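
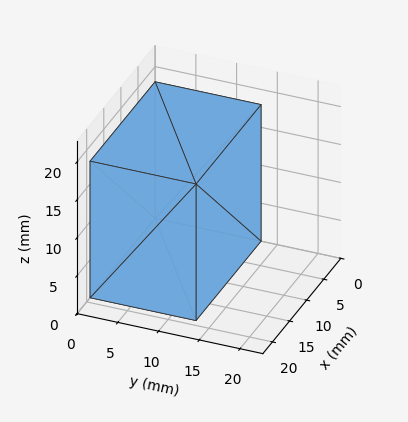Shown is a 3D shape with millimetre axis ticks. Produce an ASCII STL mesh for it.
Reading the render: the shape is a rectangular box, roughly 19 × 13 mm footprint and 18 mm tall (dimensions read to the nearest mm from the axis ticks). For the STL, each face is triangulated and given an outward normal.

solid part
  facet normal 0.0000 0.0000 -1.0000
    outer loop
      vertex 19.0 13.0 0.0
      vertex 19.0 0.0 0.0
      vertex 0.0 0.0 0.0
    endloop
  endfacet
  facet normal 0.0000 0.0000 -1.0000
    outer loop
      vertex 0.0 13.0 0.0
      vertex 19.0 13.0 0.0
      vertex 0.0 0.0 0.0
    endloop
  endfacet
  facet normal 0.0000 0.0000 1.0000
    outer loop
      vertex 0.0 0.0 18.0
      vertex 19.0 0.0 18.0
      vertex 19.0 13.0 18.0
    endloop
  endfacet
  facet normal 0.0000 0.0000 1.0000
    outer loop
      vertex 0.0 0.0 18.0
      vertex 19.0 13.0 18.0
      vertex 0.0 13.0 18.0
    endloop
  endfacet
  facet normal 0.0000 -1.0000 0.0000
    outer loop
      vertex 0.0 0.0 0.0
      vertex 19.0 0.0 0.0
      vertex 19.0 0.0 18.0
    endloop
  endfacet
  facet normal 0.0000 -1.0000 0.0000
    outer loop
      vertex 0.0 0.0 0.0
      vertex 19.0 0.0 18.0
      vertex 0.0 0.0 18.0
    endloop
  endfacet
  facet normal 0.0000 1.0000 0.0000
    outer loop
      vertex 19.0 13.0 18.0
      vertex 19.0 13.0 0.0
      vertex 0.0 13.0 0.0
    endloop
  endfacet
  facet normal 0.0000 1.0000 0.0000
    outer loop
      vertex 0.0 13.0 18.0
      vertex 19.0 13.0 18.0
      vertex 0.0 13.0 0.0
    endloop
  endfacet
  facet normal -1.0000 0.0000 0.0000
    outer loop
      vertex 0.0 13.0 18.0
      vertex 0.0 13.0 0.0
      vertex 0.0 0.0 0.0
    endloop
  endfacet
  facet normal -1.0000 0.0000 0.0000
    outer loop
      vertex 0.0 0.0 18.0
      vertex 0.0 13.0 18.0
      vertex 0.0 0.0 0.0
    endloop
  endfacet
  facet normal 1.0000 0.0000 0.0000
    outer loop
      vertex 19.0 0.0 0.0
      vertex 19.0 13.0 0.0
      vertex 19.0 13.0 18.0
    endloop
  endfacet
  facet normal 1.0000 0.0000 0.0000
    outer loop
      vertex 19.0 0.0 0.0
      vertex 19.0 13.0 18.0
      vertex 19.0 0.0 18.0
    endloop
  endfacet
endsolid part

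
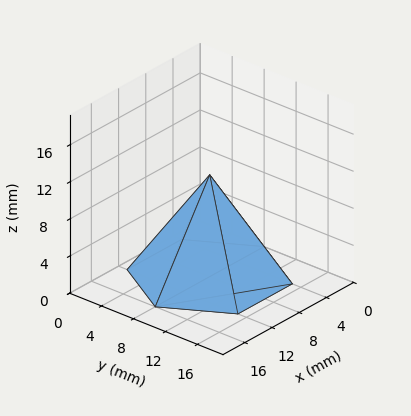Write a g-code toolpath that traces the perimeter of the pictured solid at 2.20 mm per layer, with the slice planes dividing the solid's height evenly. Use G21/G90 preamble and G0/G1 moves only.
Reading the render: the shape is a regular 6-sided pyramid, base circumscribed radius ≈ 8 mm, apex at z ≈ 11 mm (dimensions read to the nearest mm from the axis ticks). For the g-code, the solid's height is divided into equal slices at the stated Δz and each level perimeter traced with G1 moves after a G0 lift.

; perimeter-only toolpath
G21 ; units = mm
G90 ; absolute positioning
G28 ; home
; layer 1
G0 Z2.20
G0 X14.40 Y8.00
G1 X11.20 Y13.54
G1 X4.80 Y13.54
G1 X1.60 Y8.00
G1 X4.80 Y2.46
G1 X11.20 Y2.46
G1 X14.40 Y8.00
; layer 2
G0 Z4.40
G0 X12.80 Y8.00
G1 X10.40 Y12.16
G1 X5.60 Y12.16
G1 X3.20 Y8.00
G1 X5.60 Y3.84
G1 X10.40 Y3.84
G1 X12.80 Y8.00
; layer 3
G0 Z6.60
G0 X11.20 Y8.00
G1 X9.60 Y10.77
G1 X6.40 Y10.77
G1 X4.80 Y8.00
G1 X6.40 Y5.23
G1 X9.60 Y5.23
G1 X11.20 Y8.00
; layer 4
G0 Z8.80
G0 X9.60 Y8.00
G1 X8.80 Y9.39
G1 X7.20 Y9.39
G1 X6.40 Y8.00
G1 X7.20 Y6.61
G1 X8.80 Y6.61
G1 X9.60 Y8.00
M2 ; end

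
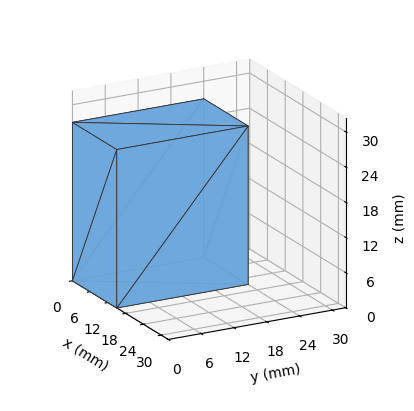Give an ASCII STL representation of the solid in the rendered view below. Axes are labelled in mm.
Reading the render: the shape is a rectangular box, roughly 15 × 24 mm footprint and 27 mm tall (dimensions read to the nearest mm from the axis ticks). For the STL, each face is triangulated and given an outward normal.

solid part
  facet normal 0.0000 0.0000 -1.0000
    outer loop
      vertex 15.000 24.000 0.000
      vertex 15.000 0.000 0.000
      vertex 0.000 0.000 0.000
    endloop
  endfacet
  facet normal 0.0000 0.0000 -1.0000
    outer loop
      vertex 0.000 24.000 0.000
      vertex 15.000 24.000 0.000
      vertex 0.000 0.000 0.000
    endloop
  endfacet
  facet normal 0.0000 0.0000 1.0000
    outer loop
      vertex 0.000 0.000 27.000
      vertex 15.000 0.000 27.000
      vertex 15.000 24.000 27.000
    endloop
  endfacet
  facet normal 0.0000 0.0000 1.0000
    outer loop
      vertex 0.000 0.000 27.000
      vertex 15.000 24.000 27.000
      vertex 0.000 24.000 27.000
    endloop
  endfacet
  facet normal 0.0000 -1.0000 0.0000
    outer loop
      vertex 0.000 0.000 0.000
      vertex 15.000 0.000 0.000
      vertex 15.000 0.000 27.000
    endloop
  endfacet
  facet normal 0.0000 -1.0000 0.0000
    outer loop
      vertex 0.000 0.000 0.000
      vertex 15.000 0.000 27.000
      vertex 0.000 0.000 27.000
    endloop
  endfacet
  facet normal 0.0000 1.0000 0.0000
    outer loop
      vertex 15.000 24.000 27.000
      vertex 15.000 24.000 0.000
      vertex 0.000 24.000 0.000
    endloop
  endfacet
  facet normal 0.0000 1.0000 0.0000
    outer loop
      vertex 0.000 24.000 27.000
      vertex 15.000 24.000 27.000
      vertex 0.000 24.000 0.000
    endloop
  endfacet
  facet normal -1.0000 0.0000 0.0000
    outer loop
      vertex 0.000 24.000 27.000
      vertex 0.000 24.000 0.000
      vertex 0.000 0.000 0.000
    endloop
  endfacet
  facet normal -1.0000 0.0000 0.0000
    outer loop
      vertex 0.000 0.000 27.000
      vertex 0.000 24.000 27.000
      vertex 0.000 0.000 0.000
    endloop
  endfacet
  facet normal 1.0000 0.0000 0.0000
    outer loop
      vertex 15.000 0.000 0.000
      vertex 15.000 24.000 0.000
      vertex 15.000 24.000 27.000
    endloop
  endfacet
  facet normal 1.0000 0.0000 0.0000
    outer loop
      vertex 15.000 0.000 0.000
      vertex 15.000 24.000 27.000
      vertex 15.000 0.000 27.000
    endloop
  endfacet
endsolid part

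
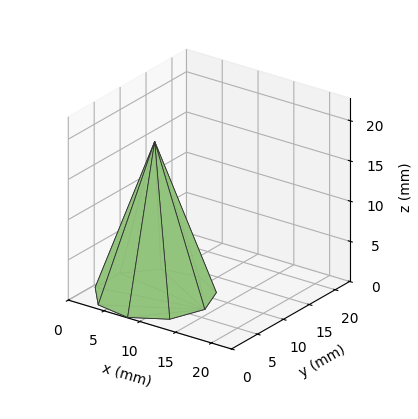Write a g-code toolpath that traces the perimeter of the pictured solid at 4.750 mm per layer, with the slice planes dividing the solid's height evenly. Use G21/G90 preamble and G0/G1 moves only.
Reading the render: the shape is a regular 9-sided pyramid, base circumscribed radius ≈ 7 mm, apex at z ≈ 19 mm (dimensions read to the nearest mm from the axis ticks). For the g-code, the solid's height is divided into equal slices at the stated Δz and each level perimeter traced with G1 moves after a G0 lift.

; perimeter-only toolpath
G21 ; units = mm
G90 ; absolute positioning
G28 ; home
; layer 1
G0 Z4.750
G0 X12.250 Y7.000
G1 X11.021 Y10.375
G1 X7.912 Y12.171
G1 X4.375 Y11.546
G1 X2.067 Y8.796
G1 X2.067 Y5.204
G1 X4.375 Y2.454
G1 X7.912 Y1.829
G1 X11.021 Y3.625
G1 X12.250 Y7.000
; layer 2
G0 Z9.500
G0 X10.500 Y7.000
G1 X9.681 Y9.250
G1 X7.608 Y10.447
G1 X5.250 Y10.031
G1 X3.711 Y8.197
G1 X3.711 Y5.803
G1 X5.250 Y3.969
G1 X7.608 Y3.553
G1 X9.681 Y4.750
G1 X10.500 Y7.000
; layer 3
G0 Z14.250
G0 X8.750 Y7.000
G1 X8.341 Y8.125
G1 X7.304 Y8.723
G1 X6.125 Y8.515
G1 X5.356 Y7.598
G1 X5.356 Y6.402
G1 X6.125 Y5.484
G1 X7.304 Y5.277
G1 X8.341 Y5.875
G1 X8.750 Y7.000
M2 ; end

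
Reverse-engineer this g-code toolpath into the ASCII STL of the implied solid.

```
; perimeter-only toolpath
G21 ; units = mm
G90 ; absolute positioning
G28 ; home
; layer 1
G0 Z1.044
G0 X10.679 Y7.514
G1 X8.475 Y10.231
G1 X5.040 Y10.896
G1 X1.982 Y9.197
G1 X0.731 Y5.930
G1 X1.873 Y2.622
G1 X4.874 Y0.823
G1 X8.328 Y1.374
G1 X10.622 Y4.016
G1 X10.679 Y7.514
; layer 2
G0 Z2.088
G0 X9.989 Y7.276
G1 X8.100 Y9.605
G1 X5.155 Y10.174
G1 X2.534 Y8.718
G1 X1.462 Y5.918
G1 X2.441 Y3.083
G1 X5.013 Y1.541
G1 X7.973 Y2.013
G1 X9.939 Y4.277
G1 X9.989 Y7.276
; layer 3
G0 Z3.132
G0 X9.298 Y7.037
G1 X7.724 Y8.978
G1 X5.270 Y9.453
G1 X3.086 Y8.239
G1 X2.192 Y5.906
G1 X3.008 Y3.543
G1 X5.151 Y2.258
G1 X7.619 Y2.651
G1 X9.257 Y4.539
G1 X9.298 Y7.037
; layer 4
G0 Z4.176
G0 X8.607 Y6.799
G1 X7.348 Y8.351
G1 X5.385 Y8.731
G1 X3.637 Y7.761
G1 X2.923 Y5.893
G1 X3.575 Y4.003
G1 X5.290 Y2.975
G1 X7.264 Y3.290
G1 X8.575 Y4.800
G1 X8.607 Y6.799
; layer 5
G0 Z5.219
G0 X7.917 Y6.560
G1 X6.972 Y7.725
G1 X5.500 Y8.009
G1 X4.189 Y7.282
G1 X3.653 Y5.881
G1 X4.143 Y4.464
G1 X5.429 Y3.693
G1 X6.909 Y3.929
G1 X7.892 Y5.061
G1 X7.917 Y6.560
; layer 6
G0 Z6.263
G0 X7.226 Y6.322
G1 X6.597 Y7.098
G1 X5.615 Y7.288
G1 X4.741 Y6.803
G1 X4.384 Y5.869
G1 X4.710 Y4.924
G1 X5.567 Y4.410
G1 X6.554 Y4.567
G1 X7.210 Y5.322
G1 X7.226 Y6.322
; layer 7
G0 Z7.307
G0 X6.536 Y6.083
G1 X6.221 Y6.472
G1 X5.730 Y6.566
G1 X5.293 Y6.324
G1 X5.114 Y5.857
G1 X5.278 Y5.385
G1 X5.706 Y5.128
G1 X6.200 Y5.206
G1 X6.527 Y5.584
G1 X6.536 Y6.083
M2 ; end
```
solid part
  facet normal 0.0000 0.0000 -1.0000
    outer loop
      vertex 4.925 11.617 0.000
      vertex 8.851 10.858 0.000
      vertex 11.370 7.753 0.000
    endloop
  endfacet
  facet normal 0.0000 0.0000 -1.0000
    outer loop
      vertex 1.430 9.676 0.000
      vertex 4.925 11.617 0.000
      vertex 11.370 7.753 0.000
    endloop
  endfacet
  facet normal 0.0000 0.0000 -1.0000
    outer loop
      vertex 0.001 5.942 0.000
      vertex 1.430 9.676 0.000
      vertex 11.370 7.753 0.000
    endloop
  endfacet
  facet normal 0.0000 0.0000 -1.0000
    outer loop
      vertex 1.306 2.162 0.000
      vertex 0.001 5.942 0.000
      vertex 11.370 7.753 0.000
    endloop
  endfacet
  facet normal 0.0000 0.0000 -1.0000
    outer loop
      vertex 4.735 0.106 0.000
      vertex 1.306 2.162 0.000
      vertex 11.370 7.753 0.000
    endloop
  endfacet
  facet normal 0.0000 0.0000 -1.0000
    outer loop
      vertex 8.683 0.735 0.000
      vertex 4.735 0.106 0.000
      vertex 11.370 7.753 0.000
    endloop
  endfacet
  facet normal 0.0000 0.0000 -1.0000
    outer loop
      vertex 11.304 3.755 0.000
      vertex 8.683 0.735 0.000
      vertex 11.370 7.753 0.000
    endloop
  endfacet
  facet normal 0.6488 0.5264 0.5495
    outer loop
      vertex 11.370 7.753 0.000
      vertex 8.851 10.858 0.000
      vertex 5.845 5.845 8.351
    endloop
  endfacet
  facet normal 0.1586 0.8203 0.5495
    outer loop
      vertex 8.851 10.858 0.000
      vertex 4.925 11.617 0.000
      vertex 5.845 5.845 8.351
    endloop
  endfacet
  facet normal -0.4056 0.7304 0.5495
    outer loop
      vertex 4.925 11.617 0.000
      vertex 1.430 9.676 0.000
      vertex 5.845 5.845 8.351
    endloop
  endfacet
  facet normal -0.7803 0.2986 0.5495
    outer loop
      vertex 1.430 9.676 0.000
      vertex 0.001 5.942 0.000
      vertex 5.845 5.845 8.351
    endloop
  endfacet
  facet normal -0.7898 -0.2727 0.5495
    outer loop
      vertex 0.001 5.942 0.000
      vertex 1.306 2.162 0.000
      vertex 5.845 5.845 8.351
    endloop
  endfacet
  facet normal -0.4296 -0.7165 0.5495
    outer loop
      vertex 1.306 2.162 0.000
      vertex 4.735 0.106 0.000
      vertex 5.845 5.845 8.351
    endloop
  endfacet
  facet normal 0.1315 -0.8251 0.5495
    outer loop
      vertex 4.735 0.106 0.000
      vertex 8.683 0.735 0.000
      vertex 5.845 5.845 8.351
    endloop
  endfacet
  facet normal 0.6310 -0.5476 0.5495
    outer loop
      vertex 8.683 0.735 0.000
      vertex 11.304 3.755 0.000
      vertex 5.845 5.845 8.351
    endloop
  endfacet
  facet normal 0.8354 -0.0138 0.5495
    outer loop
      vertex 11.304 3.755 0.000
      vertex 11.370 7.753 0.000
      vertex 5.845 5.845 8.351
    endloop
  endfacet
endsolid part

The G0 Z moves step by Δz≈1.044 mm. The G1 loops shrink linearly with z, so the solid tapers from its base footprint up to z≈8.35. Closing with a flat bottom cap and the tapered top and triangulating gives 16 facets — a regular 9-sided pyramid, base circumscribed radius ≈ 5.84 mm, apex at z ≈ 8.35 mm.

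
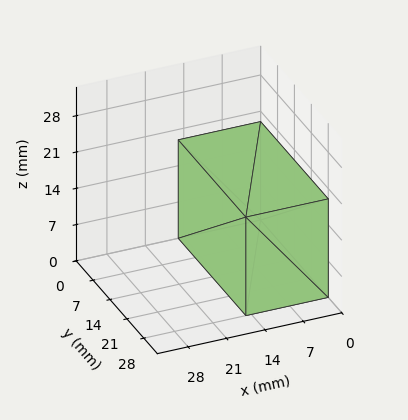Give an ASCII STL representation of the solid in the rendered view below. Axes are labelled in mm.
Reading the render: the shape is a rectangular box, roughly 15 × 28 mm footprint and 19 mm tall (dimensions read to the nearest mm from the axis ticks). For the STL, each face is triangulated and given an outward normal.

solid part
  facet normal 0.0000 0.0000 -1.0000
    outer loop
      vertex 15.000 28.000 0.000
      vertex 15.000 0.000 0.000
      vertex 0.000 0.000 0.000
    endloop
  endfacet
  facet normal 0.0000 0.0000 -1.0000
    outer loop
      vertex 0.000 28.000 0.000
      vertex 15.000 28.000 0.000
      vertex 0.000 0.000 0.000
    endloop
  endfacet
  facet normal 0.0000 0.0000 1.0000
    outer loop
      vertex 0.000 0.000 19.000
      vertex 15.000 0.000 19.000
      vertex 15.000 28.000 19.000
    endloop
  endfacet
  facet normal 0.0000 0.0000 1.0000
    outer loop
      vertex 0.000 0.000 19.000
      vertex 15.000 28.000 19.000
      vertex 0.000 28.000 19.000
    endloop
  endfacet
  facet normal 0.0000 -1.0000 0.0000
    outer loop
      vertex 0.000 0.000 0.000
      vertex 15.000 0.000 0.000
      vertex 15.000 0.000 19.000
    endloop
  endfacet
  facet normal 0.0000 -1.0000 0.0000
    outer loop
      vertex 0.000 0.000 0.000
      vertex 15.000 0.000 19.000
      vertex 0.000 0.000 19.000
    endloop
  endfacet
  facet normal 0.0000 1.0000 0.0000
    outer loop
      vertex 15.000 28.000 19.000
      vertex 15.000 28.000 0.000
      vertex 0.000 28.000 0.000
    endloop
  endfacet
  facet normal 0.0000 1.0000 0.0000
    outer loop
      vertex 0.000 28.000 19.000
      vertex 15.000 28.000 19.000
      vertex 0.000 28.000 0.000
    endloop
  endfacet
  facet normal -1.0000 0.0000 0.0000
    outer loop
      vertex 0.000 28.000 19.000
      vertex 0.000 28.000 0.000
      vertex 0.000 0.000 0.000
    endloop
  endfacet
  facet normal -1.0000 0.0000 0.0000
    outer loop
      vertex 0.000 0.000 19.000
      vertex 0.000 28.000 19.000
      vertex 0.000 0.000 0.000
    endloop
  endfacet
  facet normal 1.0000 0.0000 0.0000
    outer loop
      vertex 15.000 0.000 0.000
      vertex 15.000 28.000 0.000
      vertex 15.000 28.000 19.000
    endloop
  endfacet
  facet normal 1.0000 0.0000 0.0000
    outer loop
      vertex 15.000 0.000 0.000
      vertex 15.000 28.000 19.000
      vertex 15.000 0.000 19.000
    endloop
  endfacet
endsolid part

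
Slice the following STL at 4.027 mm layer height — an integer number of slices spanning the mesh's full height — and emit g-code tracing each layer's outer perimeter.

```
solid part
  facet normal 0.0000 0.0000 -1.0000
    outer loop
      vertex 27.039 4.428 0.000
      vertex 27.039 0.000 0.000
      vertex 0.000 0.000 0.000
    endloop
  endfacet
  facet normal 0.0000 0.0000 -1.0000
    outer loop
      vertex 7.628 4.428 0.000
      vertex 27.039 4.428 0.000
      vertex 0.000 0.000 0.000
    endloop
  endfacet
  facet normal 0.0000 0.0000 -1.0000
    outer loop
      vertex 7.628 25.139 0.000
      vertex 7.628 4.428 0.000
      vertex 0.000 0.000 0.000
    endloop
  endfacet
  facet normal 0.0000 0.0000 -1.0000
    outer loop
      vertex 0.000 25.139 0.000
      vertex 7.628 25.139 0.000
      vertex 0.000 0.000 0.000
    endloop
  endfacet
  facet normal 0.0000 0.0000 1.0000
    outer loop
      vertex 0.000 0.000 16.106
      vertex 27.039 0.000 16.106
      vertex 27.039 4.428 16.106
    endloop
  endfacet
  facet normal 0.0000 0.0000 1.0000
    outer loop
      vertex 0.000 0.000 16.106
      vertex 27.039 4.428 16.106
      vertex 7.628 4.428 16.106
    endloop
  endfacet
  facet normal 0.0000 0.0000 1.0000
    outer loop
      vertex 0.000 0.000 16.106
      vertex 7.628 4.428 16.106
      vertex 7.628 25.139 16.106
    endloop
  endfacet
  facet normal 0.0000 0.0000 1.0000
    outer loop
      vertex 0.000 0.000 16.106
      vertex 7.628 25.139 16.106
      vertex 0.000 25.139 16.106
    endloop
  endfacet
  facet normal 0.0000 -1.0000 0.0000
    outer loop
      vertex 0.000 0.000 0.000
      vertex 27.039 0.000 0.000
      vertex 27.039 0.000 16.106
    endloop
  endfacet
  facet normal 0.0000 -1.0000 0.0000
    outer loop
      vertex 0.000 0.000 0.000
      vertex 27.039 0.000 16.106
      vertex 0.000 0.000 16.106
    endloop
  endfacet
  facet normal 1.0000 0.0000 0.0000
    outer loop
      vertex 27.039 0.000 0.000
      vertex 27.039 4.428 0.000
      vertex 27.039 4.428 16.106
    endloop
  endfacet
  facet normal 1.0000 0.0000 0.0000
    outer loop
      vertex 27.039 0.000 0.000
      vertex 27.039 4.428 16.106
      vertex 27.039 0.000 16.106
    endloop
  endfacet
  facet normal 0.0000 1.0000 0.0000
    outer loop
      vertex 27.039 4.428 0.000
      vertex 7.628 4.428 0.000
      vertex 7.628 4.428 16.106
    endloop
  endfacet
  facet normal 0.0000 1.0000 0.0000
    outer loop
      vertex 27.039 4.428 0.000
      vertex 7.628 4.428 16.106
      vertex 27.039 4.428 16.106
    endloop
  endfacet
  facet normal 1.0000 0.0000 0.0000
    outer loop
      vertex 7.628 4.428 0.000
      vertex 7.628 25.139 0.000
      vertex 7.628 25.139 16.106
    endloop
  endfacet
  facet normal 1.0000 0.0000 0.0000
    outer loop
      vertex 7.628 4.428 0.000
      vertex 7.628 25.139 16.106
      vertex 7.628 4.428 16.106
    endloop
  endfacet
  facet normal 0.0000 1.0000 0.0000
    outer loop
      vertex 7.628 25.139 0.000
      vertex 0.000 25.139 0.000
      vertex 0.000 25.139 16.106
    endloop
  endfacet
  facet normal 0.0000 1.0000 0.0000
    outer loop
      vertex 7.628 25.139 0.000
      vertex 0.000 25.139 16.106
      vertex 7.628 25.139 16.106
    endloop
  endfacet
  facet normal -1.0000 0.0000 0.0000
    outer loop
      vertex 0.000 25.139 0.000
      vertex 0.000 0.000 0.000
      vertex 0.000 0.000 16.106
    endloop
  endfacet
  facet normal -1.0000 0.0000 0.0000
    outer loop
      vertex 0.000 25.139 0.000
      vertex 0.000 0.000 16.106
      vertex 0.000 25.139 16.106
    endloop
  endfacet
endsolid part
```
; perimeter-only toolpath
G21 ; units = mm
G90 ; absolute positioning
G28 ; home
; layer 1
G0 Z4.027
G0 X0.000 Y0.000
G1 X27.039 Y0.000
G1 X27.039 Y4.428
G1 X7.628 Y4.428
G1 X7.628 Y25.139
G1 X0.000 Y25.139
G1 X0.000 Y0.000
; layer 2
G0 Z8.053
G0 X0.000 Y0.000
G1 X27.039 Y0.000
G1 X27.039 Y4.428
G1 X7.628 Y4.428
G1 X7.628 Y25.139
G1 X0.000 Y25.139
G1 X0.000 Y0.000
; layer 3
G0 Z12.080
G0 X0.000 Y0.000
G1 X27.039 Y0.000
G1 X27.039 Y4.428
G1 X7.628 Y4.428
G1 X7.628 Y25.139
G1 X0.000 Y25.139
G1 X0.000 Y0.000
; layer 4
G0 Z16.106
G0 X0.000 Y0.000
G1 X27.039 Y0.000
G1 X27.039 Y4.428
G1 X7.628 Y4.428
G1 X7.628 Y25.139
G1 X0.000 Y25.139
G1 X0.000 Y0.000
M2 ; end

The solid is an L-shaped prism: outer 27 × 25.1 mm, arm thicknesses ≈ 4.43 mm (horizontal) and 7.63 mm (vertical), extruded 16.1 mm in z. Slicing at Δz = 4.027 mm — 4 equal slices spanning the solid's height, so layer i sits at z = i·h/4 — gives 4 non-empty perimeters. Each is a 6-segment closed polygon; G0 lifts to the layer z and rapids to the start vertex, then G1 traces the edges.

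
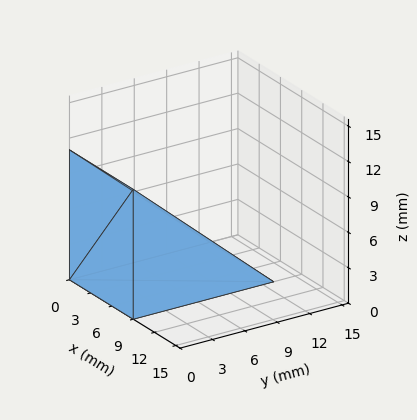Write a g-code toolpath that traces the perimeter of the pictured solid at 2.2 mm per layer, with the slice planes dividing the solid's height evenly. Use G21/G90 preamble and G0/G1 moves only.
Reading the render: the shape is a wedge (ramp): 9 × 13 mm base, rising to 11 mm along the y=0 edge and sloping linearly to z=0 at y=13 (dimensions read to the nearest mm from the axis ticks). For the g-code, the solid's height is divided into equal slices at the stated Δz and each level perimeter traced with G1 moves after a G0 lift.

; perimeter-only toolpath
G21 ; units = mm
G90 ; absolute positioning
G28 ; home
; layer 1
G0 Z2.2
G0 X0.0 Y0.0
G1 X9.0 Y0.0
G1 X9.0 Y10.4
G1 X0.0 Y10.4
G1 X0.0 Y0.0
; layer 2
G0 Z4.4
G0 X0.0 Y0.0
G1 X9.0 Y0.0
G1 X9.0 Y7.8
G1 X0.0 Y7.8
G1 X0.0 Y0.0
; layer 3
G0 Z6.6
G0 X0.0 Y0.0
G1 X9.0 Y0.0
G1 X9.0 Y5.2
G1 X0.0 Y5.2
G1 X0.0 Y0.0
; layer 4
G0 Z8.8
G0 X0.0 Y0.0
G1 X9.0 Y0.0
G1 X9.0 Y2.6
G1 X0.0 Y2.6
G1 X0.0 Y0.0
M2 ; end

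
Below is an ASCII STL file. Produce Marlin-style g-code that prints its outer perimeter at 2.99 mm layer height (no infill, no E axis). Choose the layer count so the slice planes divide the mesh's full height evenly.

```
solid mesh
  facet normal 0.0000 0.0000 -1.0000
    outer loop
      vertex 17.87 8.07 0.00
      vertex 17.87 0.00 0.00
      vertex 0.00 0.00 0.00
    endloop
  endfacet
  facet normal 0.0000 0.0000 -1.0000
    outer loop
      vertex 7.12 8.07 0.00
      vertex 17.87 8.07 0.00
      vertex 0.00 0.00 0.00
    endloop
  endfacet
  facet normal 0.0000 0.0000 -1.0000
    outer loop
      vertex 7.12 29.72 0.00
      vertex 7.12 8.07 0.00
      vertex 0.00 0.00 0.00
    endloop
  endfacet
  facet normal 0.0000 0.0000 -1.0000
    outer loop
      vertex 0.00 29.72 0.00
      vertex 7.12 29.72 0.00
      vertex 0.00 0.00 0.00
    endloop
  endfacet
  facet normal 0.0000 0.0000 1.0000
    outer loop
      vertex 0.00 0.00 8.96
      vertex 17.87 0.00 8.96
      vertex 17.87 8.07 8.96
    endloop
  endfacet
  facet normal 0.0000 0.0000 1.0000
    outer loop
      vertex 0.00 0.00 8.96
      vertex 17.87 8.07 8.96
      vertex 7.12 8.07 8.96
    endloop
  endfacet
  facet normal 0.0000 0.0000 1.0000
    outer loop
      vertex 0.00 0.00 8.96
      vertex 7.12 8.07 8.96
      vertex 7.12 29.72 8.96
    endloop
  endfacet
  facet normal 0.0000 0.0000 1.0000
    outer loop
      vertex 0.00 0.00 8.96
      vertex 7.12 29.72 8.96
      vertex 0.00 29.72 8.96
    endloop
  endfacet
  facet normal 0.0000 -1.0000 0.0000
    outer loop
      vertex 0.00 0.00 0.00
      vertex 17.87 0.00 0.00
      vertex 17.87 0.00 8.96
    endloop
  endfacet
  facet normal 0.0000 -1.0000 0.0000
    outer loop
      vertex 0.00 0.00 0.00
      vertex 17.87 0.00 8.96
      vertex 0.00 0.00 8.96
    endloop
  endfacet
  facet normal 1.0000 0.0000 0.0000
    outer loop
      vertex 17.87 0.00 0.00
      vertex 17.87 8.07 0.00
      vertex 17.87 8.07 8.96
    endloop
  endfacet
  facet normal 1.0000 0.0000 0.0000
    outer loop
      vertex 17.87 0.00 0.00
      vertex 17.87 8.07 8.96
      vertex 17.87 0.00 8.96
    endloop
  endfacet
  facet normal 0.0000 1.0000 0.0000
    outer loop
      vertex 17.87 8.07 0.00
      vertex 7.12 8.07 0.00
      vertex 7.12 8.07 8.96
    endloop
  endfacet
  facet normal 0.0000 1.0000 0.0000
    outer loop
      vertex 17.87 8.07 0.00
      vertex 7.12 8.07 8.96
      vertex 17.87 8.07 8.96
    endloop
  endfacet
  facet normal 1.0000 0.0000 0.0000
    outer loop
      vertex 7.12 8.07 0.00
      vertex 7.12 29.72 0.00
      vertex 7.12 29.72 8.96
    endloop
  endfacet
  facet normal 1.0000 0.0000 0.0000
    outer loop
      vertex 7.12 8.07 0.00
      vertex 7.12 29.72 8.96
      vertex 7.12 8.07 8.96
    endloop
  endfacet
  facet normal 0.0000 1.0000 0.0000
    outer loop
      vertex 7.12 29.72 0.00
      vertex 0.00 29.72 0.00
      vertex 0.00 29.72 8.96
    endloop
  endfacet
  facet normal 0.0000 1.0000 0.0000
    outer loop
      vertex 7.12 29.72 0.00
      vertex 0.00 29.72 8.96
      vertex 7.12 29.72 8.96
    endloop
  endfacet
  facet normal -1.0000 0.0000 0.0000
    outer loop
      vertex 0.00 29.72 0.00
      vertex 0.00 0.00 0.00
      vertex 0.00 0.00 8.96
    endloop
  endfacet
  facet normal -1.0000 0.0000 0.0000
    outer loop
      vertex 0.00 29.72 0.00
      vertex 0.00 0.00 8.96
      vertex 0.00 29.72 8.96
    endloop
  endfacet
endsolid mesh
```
; perimeter-only toolpath
G21 ; units = mm
G90 ; absolute positioning
G28 ; home
; layer 1
G0 Z2.99
G0 X0.00 Y0.00
G1 X17.87 Y0.00
G1 X17.87 Y8.07
G1 X7.12 Y8.07
G1 X7.12 Y29.72
G1 X0.00 Y29.72
G1 X0.00 Y0.00
; layer 2
G0 Z5.97
G0 X0.00 Y0.00
G1 X17.87 Y0.00
G1 X17.87 Y8.07
G1 X7.12 Y8.07
G1 X7.12 Y29.72
G1 X0.00 Y29.72
G1 X0.00 Y0.00
; layer 3
G0 Z8.96
G0 X0.00 Y0.00
G1 X17.87 Y0.00
G1 X17.87 Y8.07
G1 X7.12 Y8.07
G1 X7.12 Y29.72
G1 X0.00 Y29.72
G1 X0.00 Y0.00
M2 ; end

The solid is an L-shaped prism: outer 17.9 × 29.7 mm, arm thicknesses ≈ 8.07 mm (horizontal) and 7.12 mm (vertical), extruded 8.96 mm in z. Slicing at Δz = 2.99 mm — 3 equal slices spanning the solid's height, so layer i sits at z = i·h/3 — gives 3 non-empty perimeters. Each is a 6-segment closed polygon; G0 lifts to the layer z and rapids to the start vertex, then G1 traces the edges.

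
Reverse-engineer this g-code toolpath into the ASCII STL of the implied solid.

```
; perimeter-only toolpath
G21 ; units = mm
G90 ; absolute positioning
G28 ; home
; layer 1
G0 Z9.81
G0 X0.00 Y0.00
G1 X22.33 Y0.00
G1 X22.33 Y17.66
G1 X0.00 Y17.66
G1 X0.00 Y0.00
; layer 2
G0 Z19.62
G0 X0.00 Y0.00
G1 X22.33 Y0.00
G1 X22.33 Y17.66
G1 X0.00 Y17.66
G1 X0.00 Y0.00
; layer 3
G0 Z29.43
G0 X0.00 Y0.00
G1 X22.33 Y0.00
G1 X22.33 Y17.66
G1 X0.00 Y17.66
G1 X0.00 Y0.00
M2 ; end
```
solid part
  facet normal 0.0000 0.0000 -1.0000
    outer loop
      vertex 22.33 17.66 0.00
      vertex 22.33 0.00 0.00
      vertex 0.00 0.00 0.00
    endloop
  endfacet
  facet normal 0.0000 0.0000 -1.0000
    outer loop
      vertex 0.00 17.66 0.00
      vertex 22.33 17.66 0.00
      vertex 0.00 0.00 0.00
    endloop
  endfacet
  facet normal 0.0000 0.0000 1.0000
    outer loop
      vertex 0.00 0.00 29.43
      vertex 22.33 0.00 29.43
      vertex 22.33 17.66 29.43
    endloop
  endfacet
  facet normal 0.0000 0.0000 1.0000
    outer loop
      vertex 0.00 0.00 29.43
      vertex 22.33 17.66 29.43
      vertex 0.00 17.66 29.43
    endloop
  endfacet
  facet normal 0.0000 -1.0000 0.0000
    outer loop
      vertex 0.00 0.00 0.00
      vertex 22.33 0.00 0.00
      vertex 22.33 0.00 29.43
    endloop
  endfacet
  facet normal 0.0000 -1.0000 0.0000
    outer loop
      vertex 0.00 0.00 0.00
      vertex 22.33 0.00 29.43
      vertex 0.00 0.00 29.43
    endloop
  endfacet
  facet normal 0.0000 1.0000 0.0000
    outer loop
      vertex 22.33 17.66 29.43
      vertex 22.33 17.66 0.00
      vertex 0.00 17.66 0.00
    endloop
  endfacet
  facet normal 0.0000 1.0000 0.0000
    outer loop
      vertex 0.00 17.66 29.43
      vertex 22.33 17.66 29.43
      vertex 0.00 17.66 0.00
    endloop
  endfacet
  facet normal -1.0000 0.0000 0.0000
    outer loop
      vertex 0.00 17.66 29.43
      vertex 0.00 17.66 0.00
      vertex 0.00 0.00 0.00
    endloop
  endfacet
  facet normal -1.0000 0.0000 0.0000
    outer loop
      vertex 0.00 0.00 29.43
      vertex 0.00 17.66 29.43
      vertex 0.00 0.00 0.00
    endloop
  endfacet
  facet normal 1.0000 0.0000 0.0000
    outer loop
      vertex 22.33 0.00 0.00
      vertex 22.33 17.66 0.00
      vertex 22.33 17.66 29.43
    endloop
  endfacet
  facet normal 1.0000 0.0000 0.0000
    outer loop
      vertex 22.33 0.00 0.00
      vertex 22.33 17.66 29.43
      vertex 22.33 0.00 29.43
    endloop
  endfacet
endsolid part

The G0 Z moves step by Δz≈9.81 mm. Every layer's G1 loop is the same polygon, so the solid is a straight extrusion of it from z=0 to z≈29.4. Closing with flat bottom and top caps and triangulating gives 12 facets — a rectangular box, roughly 22.3 × 17.7 mm footprint and 29.4 mm tall.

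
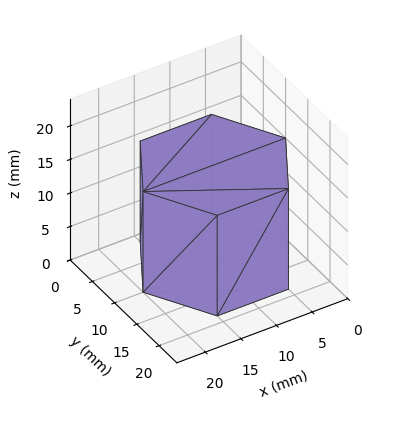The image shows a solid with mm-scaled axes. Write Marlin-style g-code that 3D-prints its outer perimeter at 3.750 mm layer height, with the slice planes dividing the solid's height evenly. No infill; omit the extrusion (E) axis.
Reading the render: the shape is a regular 6-sided prism (a cylinder approximated with 6 flat sides), circumscribed radius ≈ 10 mm, height ≈ 15 mm (dimensions read to the nearest mm from the axis ticks). For the g-code, the solid's height is divided into equal slices at the stated Δz and each level perimeter traced with G1 moves after a G0 lift.

; perimeter-only toolpath
G21 ; units = mm
G90 ; absolute positioning
G28 ; home
; layer 1
G0 Z3.750
G0 X20.000 Y10.000
G1 X15.000 Y18.660
G1 X5.000 Y18.660
G1 X0.000 Y10.000
G1 X5.000 Y1.340
G1 X15.000 Y1.340
G1 X20.000 Y10.000
; layer 2
G0 Z7.500
G0 X20.000 Y10.000
G1 X15.000 Y18.660
G1 X5.000 Y18.660
G1 X0.000 Y10.000
G1 X5.000 Y1.340
G1 X15.000 Y1.340
G1 X20.000 Y10.000
; layer 3
G0 Z11.250
G0 X20.000 Y10.000
G1 X15.000 Y18.660
G1 X5.000 Y18.660
G1 X0.000 Y10.000
G1 X5.000 Y1.340
G1 X15.000 Y1.340
G1 X20.000 Y10.000
; layer 4
G0 Z15.000
G0 X20.000 Y10.000
G1 X15.000 Y18.660
G1 X5.000 Y18.660
G1 X0.000 Y10.000
G1 X5.000 Y1.340
G1 X15.000 Y1.340
G1 X20.000 Y10.000
M2 ; end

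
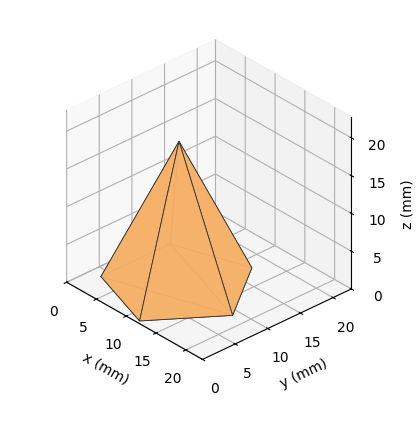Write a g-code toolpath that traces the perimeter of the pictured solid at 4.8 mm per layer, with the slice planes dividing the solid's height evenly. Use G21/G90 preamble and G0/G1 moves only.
Reading the render: the shape is a regular 5-sided pyramid, base circumscribed radius ≈ 9 mm, apex at z ≈ 19 mm (dimensions read to the nearest mm from the axis ticks). For the g-code, the solid's height is divided into equal slices at the stated Δz and each level perimeter traced with G1 moves after a G0 lift.

; perimeter-only toolpath
G21 ; units = mm
G90 ; absolute positioning
G28 ; home
; layer 1
G0 Z4.8
G0 X15.8 Y9.0
G1 X11.1 Y15.5
G1 X3.5 Y13.0
G1 X3.5 Y5.0
G1 X11.1 Y2.5
G1 X15.8 Y9.0
; layer 2
G0 Z9.5
G0 X13.5 Y9.0
G1 X10.4 Y13.3
G1 X5.3 Y11.7
G1 X5.3 Y6.3
G1 X10.4 Y4.7
G1 X13.5 Y9.0
; layer 3
G0 Z14.2
G0 X11.2 Y9.0
G1 X9.7 Y11.2
G1 X7.2 Y10.3
G1 X7.2 Y7.7
G1 X9.7 Y6.8
G1 X11.2 Y9.0
M2 ; end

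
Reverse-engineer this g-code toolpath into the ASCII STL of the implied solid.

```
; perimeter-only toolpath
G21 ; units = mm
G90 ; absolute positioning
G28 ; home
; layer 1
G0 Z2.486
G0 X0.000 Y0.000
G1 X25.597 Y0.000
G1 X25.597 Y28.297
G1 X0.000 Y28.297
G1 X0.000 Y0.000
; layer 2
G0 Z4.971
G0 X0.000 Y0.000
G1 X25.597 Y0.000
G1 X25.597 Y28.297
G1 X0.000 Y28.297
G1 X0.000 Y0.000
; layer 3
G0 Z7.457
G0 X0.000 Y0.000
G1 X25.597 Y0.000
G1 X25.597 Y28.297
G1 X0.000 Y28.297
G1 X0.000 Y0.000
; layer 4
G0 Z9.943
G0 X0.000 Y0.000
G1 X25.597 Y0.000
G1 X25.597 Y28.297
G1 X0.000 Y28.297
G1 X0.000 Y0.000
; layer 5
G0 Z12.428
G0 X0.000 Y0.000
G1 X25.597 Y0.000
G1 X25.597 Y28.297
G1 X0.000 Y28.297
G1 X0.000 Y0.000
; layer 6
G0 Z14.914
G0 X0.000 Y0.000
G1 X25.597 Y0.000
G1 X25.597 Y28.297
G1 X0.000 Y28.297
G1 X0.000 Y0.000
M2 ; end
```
solid part
  facet normal 0.0000 0.0000 -1.0000
    outer loop
      vertex 25.597 28.297 0.000
      vertex 25.597 0.000 0.000
      vertex 0.000 0.000 0.000
    endloop
  endfacet
  facet normal 0.0000 0.0000 -1.0000
    outer loop
      vertex 0.000 28.297 0.000
      vertex 25.597 28.297 0.000
      vertex 0.000 0.000 0.000
    endloop
  endfacet
  facet normal 0.0000 0.0000 1.0000
    outer loop
      vertex 0.000 0.000 14.914
      vertex 25.597 0.000 14.914
      vertex 25.597 28.297 14.914
    endloop
  endfacet
  facet normal 0.0000 0.0000 1.0000
    outer loop
      vertex 0.000 0.000 14.914
      vertex 25.597 28.297 14.914
      vertex 0.000 28.297 14.914
    endloop
  endfacet
  facet normal 0.0000 -1.0000 0.0000
    outer loop
      vertex 0.000 0.000 0.000
      vertex 25.597 0.000 0.000
      vertex 25.597 0.000 14.914
    endloop
  endfacet
  facet normal 0.0000 -1.0000 0.0000
    outer loop
      vertex 0.000 0.000 0.000
      vertex 25.597 0.000 14.914
      vertex 0.000 0.000 14.914
    endloop
  endfacet
  facet normal 0.0000 1.0000 0.0000
    outer loop
      vertex 25.597 28.297 14.914
      vertex 25.597 28.297 0.000
      vertex 0.000 28.297 0.000
    endloop
  endfacet
  facet normal 0.0000 1.0000 0.0000
    outer loop
      vertex 0.000 28.297 14.914
      vertex 25.597 28.297 14.914
      vertex 0.000 28.297 0.000
    endloop
  endfacet
  facet normal -1.0000 0.0000 0.0000
    outer loop
      vertex 0.000 28.297 14.914
      vertex 0.000 28.297 0.000
      vertex 0.000 0.000 0.000
    endloop
  endfacet
  facet normal -1.0000 0.0000 0.0000
    outer loop
      vertex 0.000 0.000 14.914
      vertex 0.000 28.297 14.914
      vertex 0.000 0.000 0.000
    endloop
  endfacet
  facet normal 1.0000 0.0000 0.0000
    outer loop
      vertex 25.597 0.000 0.000
      vertex 25.597 28.297 0.000
      vertex 25.597 28.297 14.914
    endloop
  endfacet
  facet normal 1.0000 0.0000 0.0000
    outer loop
      vertex 25.597 0.000 0.000
      vertex 25.597 28.297 14.914
      vertex 25.597 0.000 14.914
    endloop
  endfacet
endsolid part

The G0 Z moves step by Δz≈2.486 mm. Every layer's G1 loop is the same polygon, so the solid is a straight extrusion of it from z=0 to z≈14.9. Closing with flat bottom and top caps and triangulating gives 12 facets — a rectangular box, roughly 25.6 × 28.3 mm footprint and 14.9 mm tall.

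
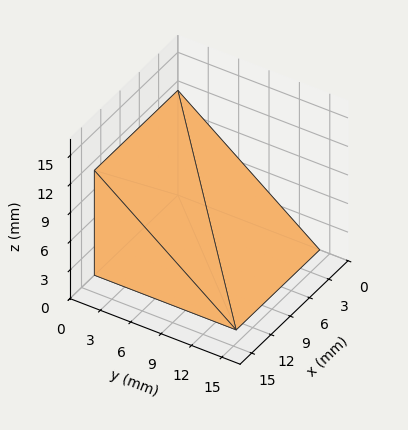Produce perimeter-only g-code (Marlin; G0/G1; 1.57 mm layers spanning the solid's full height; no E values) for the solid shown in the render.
Reading the render: the shape is a wedge (ramp): 13 × 14 mm base, rising to 11 mm along the y=0 edge and sloping linearly to z=0 at y=14 (dimensions read to the nearest mm from the axis ticks). For the g-code, the solid's height is divided into equal slices at the stated Δz and each level perimeter traced with G1 moves after a G0 lift.

; perimeter-only toolpath
G21 ; units = mm
G90 ; absolute positioning
G28 ; home
; layer 1
G0 Z1.57
G0 X0.00 Y0.00
G1 X13.00 Y0.00
G1 X13.00 Y12.00
G1 X0.00 Y12.00
G1 X0.00 Y0.00
; layer 2
G0 Z3.14
G0 X0.00 Y0.00
G1 X13.00 Y0.00
G1 X13.00 Y10.00
G1 X0.00 Y10.00
G1 X0.00 Y0.00
; layer 3
G0 Z4.71
G0 X0.00 Y0.00
G1 X13.00 Y0.00
G1 X13.00 Y8.00
G1 X0.00 Y8.00
G1 X0.00 Y0.00
; layer 4
G0 Z6.29
G0 X0.00 Y0.00
G1 X13.00 Y0.00
G1 X13.00 Y6.00
G1 X0.00 Y6.00
G1 X0.00 Y0.00
; layer 5
G0 Z7.86
G0 X0.00 Y0.00
G1 X13.00 Y0.00
G1 X13.00 Y4.00
G1 X0.00 Y4.00
G1 X0.00 Y0.00
; layer 6
G0 Z9.43
G0 X0.00 Y0.00
G1 X13.00 Y0.00
G1 X13.00 Y2.00
G1 X0.00 Y2.00
G1 X0.00 Y0.00
M2 ; end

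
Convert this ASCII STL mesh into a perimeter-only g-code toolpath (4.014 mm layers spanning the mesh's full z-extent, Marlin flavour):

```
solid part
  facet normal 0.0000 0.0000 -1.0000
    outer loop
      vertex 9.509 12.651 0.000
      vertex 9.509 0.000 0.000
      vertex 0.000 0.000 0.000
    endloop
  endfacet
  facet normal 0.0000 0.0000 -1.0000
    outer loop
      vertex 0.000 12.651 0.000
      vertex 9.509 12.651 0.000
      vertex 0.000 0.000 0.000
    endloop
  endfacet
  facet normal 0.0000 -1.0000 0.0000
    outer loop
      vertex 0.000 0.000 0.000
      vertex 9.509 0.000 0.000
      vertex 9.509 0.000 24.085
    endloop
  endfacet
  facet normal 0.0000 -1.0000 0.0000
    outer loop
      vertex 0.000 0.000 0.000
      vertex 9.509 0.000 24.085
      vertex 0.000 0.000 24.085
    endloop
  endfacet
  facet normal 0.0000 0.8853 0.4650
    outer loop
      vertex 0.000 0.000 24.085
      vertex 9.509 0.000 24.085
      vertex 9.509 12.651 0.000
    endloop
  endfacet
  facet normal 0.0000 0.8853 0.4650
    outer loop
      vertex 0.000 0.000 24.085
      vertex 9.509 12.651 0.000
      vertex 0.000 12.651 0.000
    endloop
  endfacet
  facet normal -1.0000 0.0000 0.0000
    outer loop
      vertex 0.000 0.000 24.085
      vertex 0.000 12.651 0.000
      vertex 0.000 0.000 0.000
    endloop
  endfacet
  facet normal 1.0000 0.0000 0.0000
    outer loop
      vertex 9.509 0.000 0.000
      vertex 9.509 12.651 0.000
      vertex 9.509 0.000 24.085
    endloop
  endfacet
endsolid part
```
; perimeter-only toolpath
G21 ; units = mm
G90 ; absolute positioning
G28 ; home
; layer 1
G0 Z4.014
G0 X0.000 Y0.000
G1 X9.509 Y0.000
G1 X9.509 Y10.542
G1 X0.000 Y10.542
G1 X0.000 Y0.000
; layer 2
G0 Z8.028
G0 X0.000 Y0.000
G1 X9.509 Y0.000
G1 X9.509 Y8.434
G1 X0.000 Y8.434
G1 X0.000 Y0.000
; layer 3
G0 Z12.043
G0 X0.000 Y0.000
G1 X9.509 Y0.000
G1 X9.509 Y6.325
G1 X0.000 Y6.325
G1 X0.000 Y0.000
; layer 4
G0 Z16.057
G0 X0.000 Y0.000
G1 X9.509 Y0.000
G1 X9.509 Y4.217
G1 X0.000 Y4.217
G1 X0.000 Y0.000
; layer 5
G0 Z20.071
G0 X0.000 Y0.000
G1 X9.509 Y0.000
G1 X9.509 Y2.108
G1 X0.000 Y2.108
G1 X0.000 Y0.000
M2 ; end

The solid is a wedge (ramp): 9.51 × 12.7 mm base, rising to 24.1 mm along the y=0 edge and sloping linearly to z=0 at y=12.7. Slicing at Δz = 4.014 mm — 6 equal slices spanning the solid's height, so layer i sits at z = i·h/6 — gives 5 non-empty perimeters. Each is a 4-segment closed polygon; G0 lifts to the layer z and rapids to the start vertex, then G1 traces the edges. The cross-section shrinks linearly with z (the slice at the apex is degenerate and omitted).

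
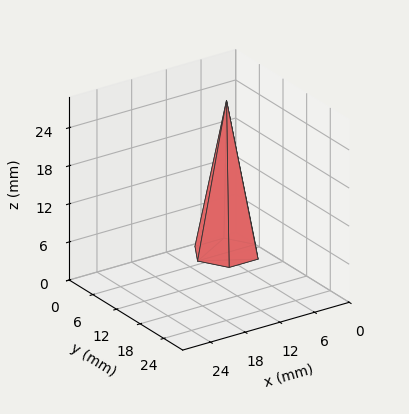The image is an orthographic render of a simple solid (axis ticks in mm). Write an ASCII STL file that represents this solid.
Reading the render: the shape is a regular 6-sided pyramid, base circumscribed radius ≈ 5 mm, apex at z ≈ 24 mm (dimensions read to the nearest mm from the axis ticks). For the STL, each face is triangulated and given an outward normal.

solid part
  facet normal 0.0000 0.0000 -1.0000
    outer loop
      vertex 2.50 9.33 0.00
      vertex 7.50 9.33 0.00
      vertex 10.00 5.00 0.00
    endloop
  endfacet
  facet normal 0.0000 0.0000 -1.0000
    outer loop
      vertex 0.00 5.00 0.00
      vertex 2.50 9.33 0.00
      vertex 10.00 5.00 0.00
    endloop
  endfacet
  facet normal 0.0000 0.0000 -1.0000
    outer loop
      vertex 2.50 0.67 0.00
      vertex 0.00 5.00 0.00
      vertex 10.00 5.00 0.00
    endloop
  endfacet
  facet normal 0.0000 0.0000 -1.0000
    outer loop
      vertex 7.50 0.67 0.00
      vertex 2.50 0.67 0.00
      vertex 10.00 5.00 0.00
    endloop
  endfacet
  facet normal 0.8523 0.4921 0.1776
    outer loop
      vertex 10.00 5.00 0.00
      vertex 7.50 9.33 0.00
      vertex 5.00 5.00 24.00
    endloop
  endfacet
  facet normal 0.0000 0.9841 0.1776
    outer loop
      vertex 7.50 9.33 0.00
      vertex 2.50 9.33 0.00
      vertex 5.00 5.00 24.00
    endloop
  endfacet
  facet normal -0.8523 0.4921 0.1776
    outer loop
      vertex 2.50 9.33 0.00
      vertex 0.00 5.00 0.00
      vertex 5.00 5.00 24.00
    endloop
  endfacet
  facet normal -0.8523 -0.4921 0.1776
    outer loop
      vertex 0.00 5.00 0.00
      vertex 2.50 0.67 0.00
      vertex 5.00 5.00 24.00
    endloop
  endfacet
  facet normal 0.0000 -0.9841 0.1776
    outer loop
      vertex 2.50 0.67 0.00
      vertex 7.50 0.67 0.00
      vertex 5.00 5.00 24.00
    endloop
  endfacet
  facet normal 0.8523 -0.4921 0.1776
    outer loop
      vertex 7.50 0.67 0.00
      vertex 10.00 5.00 0.00
      vertex 5.00 5.00 24.00
    endloop
  endfacet
endsolid part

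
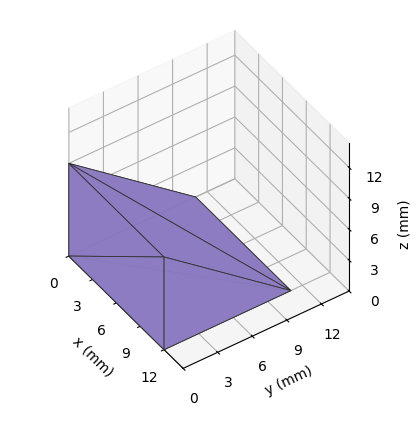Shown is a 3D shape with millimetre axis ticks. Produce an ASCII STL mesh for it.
Reading the render: the shape is a wedge (ramp): 12 × 11 mm base, rising to 9 mm along the y=0 edge and sloping linearly to z=0 at y=11 (dimensions read to the nearest mm from the axis ticks). For the STL, each face is triangulated and given an outward normal.

solid part
  facet normal 0.0000 0.0000 -1.0000
    outer loop
      vertex 12.000 11.000 0.000
      vertex 12.000 0.000 0.000
      vertex 0.000 0.000 0.000
    endloop
  endfacet
  facet normal 0.0000 0.0000 -1.0000
    outer loop
      vertex 0.000 11.000 0.000
      vertex 12.000 11.000 0.000
      vertex 0.000 0.000 0.000
    endloop
  endfacet
  facet normal 0.0000 -1.0000 0.0000
    outer loop
      vertex 0.000 0.000 0.000
      vertex 12.000 0.000 0.000
      vertex 12.000 0.000 9.000
    endloop
  endfacet
  facet normal 0.0000 -1.0000 0.0000
    outer loop
      vertex 0.000 0.000 0.000
      vertex 12.000 0.000 9.000
      vertex 0.000 0.000 9.000
    endloop
  endfacet
  facet normal 0.0000 0.6332 0.7740
    outer loop
      vertex 0.000 0.000 9.000
      vertex 12.000 0.000 9.000
      vertex 12.000 11.000 0.000
    endloop
  endfacet
  facet normal 0.0000 0.6332 0.7740
    outer loop
      vertex 0.000 0.000 9.000
      vertex 12.000 11.000 0.000
      vertex 0.000 11.000 0.000
    endloop
  endfacet
  facet normal -1.0000 0.0000 0.0000
    outer loop
      vertex 0.000 0.000 9.000
      vertex 0.000 11.000 0.000
      vertex 0.000 0.000 0.000
    endloop
  endfacet
  facet normal 1.0000 0.0000 0.0000
    outer loop
      vertex 12.000 0.000 0.000
      vertex 12.000 11.000 0.000
      vertex 12.000 0.000 9.000
    endloop
  endfacet
endsolid part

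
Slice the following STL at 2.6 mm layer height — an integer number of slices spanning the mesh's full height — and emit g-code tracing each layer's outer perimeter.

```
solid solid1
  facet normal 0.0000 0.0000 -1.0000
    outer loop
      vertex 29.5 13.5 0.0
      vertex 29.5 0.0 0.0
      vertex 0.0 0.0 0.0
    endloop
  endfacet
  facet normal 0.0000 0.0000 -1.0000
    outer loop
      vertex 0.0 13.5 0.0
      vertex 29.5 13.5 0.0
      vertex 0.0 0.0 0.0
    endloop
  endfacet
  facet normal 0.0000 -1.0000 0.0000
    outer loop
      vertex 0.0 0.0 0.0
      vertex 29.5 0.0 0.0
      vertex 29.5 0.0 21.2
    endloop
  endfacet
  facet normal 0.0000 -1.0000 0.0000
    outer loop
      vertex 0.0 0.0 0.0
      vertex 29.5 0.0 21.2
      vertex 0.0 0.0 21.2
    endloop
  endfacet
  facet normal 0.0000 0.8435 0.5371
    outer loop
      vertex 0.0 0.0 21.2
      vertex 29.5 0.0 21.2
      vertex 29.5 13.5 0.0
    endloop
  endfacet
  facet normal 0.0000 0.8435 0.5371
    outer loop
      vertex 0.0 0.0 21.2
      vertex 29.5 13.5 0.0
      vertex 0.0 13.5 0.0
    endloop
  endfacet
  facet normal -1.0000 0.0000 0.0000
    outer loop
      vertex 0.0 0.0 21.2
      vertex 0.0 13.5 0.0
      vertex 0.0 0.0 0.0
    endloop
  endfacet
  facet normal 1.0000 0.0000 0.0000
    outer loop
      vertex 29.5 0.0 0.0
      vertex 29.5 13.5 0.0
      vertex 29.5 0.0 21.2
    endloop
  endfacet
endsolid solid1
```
; perimeter-only toolpath
G21 ; units = mm
G90 ; absolute positioning
G28 ; home
; layer 1
G0 Z2.6
G0 X0.0 Y0.0
G1 X29.5 Y0.0
G1 X29.5 Y11.8
G1 X0.0 Y11.8
G1 X0.0 Y0.0
; layer 2
G0 Z5.3
G0 X0.0 Y0.0
G1 X29.5 Y0.0
G1 X29.5 Y10.1
G1 X0.0 Y10.1
G1 X0.0 Y0.0
; layer 3
G0 Z7.9
G0 X0.0 Y0.0
G1 X29.5 Y0.0
G1 X29.5 Y8.4
G1 X0.0 Y8.4
G1 X0.0 Y0.0
; layer 4
G0 Z10.6
G0 X0.0 Y0.0
G1 X29.5 Y0.0
G1 X29.5 Y6.8
G1 X0.0 Y6.8
G1 X0.0 Y0.0
; layer 5
G0 Z13.2
G0 X0.0 Y0.0
G1 X29.5 Y0.0
G1 X29.5 Y5.1
G1 X0.0 Y5.1
G1 X0.0 Y0.0
; layer 6
G0 Z15.9
G0 X0.0 Y0.0
G1 X29.5 Y0.0
G1 X29.5 Y3.4
G1 X0.0 Y3.4
G1 X0.0 Y0.0
; layer 7
G0 Z18.6
G0 X0.0 Y0.0
G1 X29.5 Y0.0
G1 X29.5 Y1.7
G1 X0.0 Y1.7
G1 X0.0 Y0.0
M2 ; end

The solid is a wedge (ramp): 29.5 × 13.5 mm base, rising to 21.2 mm along the y=0 edge and sloping linearly to z=0 at y=13.5. Slicing at Δz = 2.6 mm — 8 equal slices spanning the solid's height, so layer i sits at z = i·h/8 — gives 7 non-empty perimeters. Each is a 4-segment closed polygon; G0 lifts to the layer z and rapids to the start vertex, then G1 traces the edges. The cross-section shrinks linearly with z (the slice at the apex is degenerate and omitted).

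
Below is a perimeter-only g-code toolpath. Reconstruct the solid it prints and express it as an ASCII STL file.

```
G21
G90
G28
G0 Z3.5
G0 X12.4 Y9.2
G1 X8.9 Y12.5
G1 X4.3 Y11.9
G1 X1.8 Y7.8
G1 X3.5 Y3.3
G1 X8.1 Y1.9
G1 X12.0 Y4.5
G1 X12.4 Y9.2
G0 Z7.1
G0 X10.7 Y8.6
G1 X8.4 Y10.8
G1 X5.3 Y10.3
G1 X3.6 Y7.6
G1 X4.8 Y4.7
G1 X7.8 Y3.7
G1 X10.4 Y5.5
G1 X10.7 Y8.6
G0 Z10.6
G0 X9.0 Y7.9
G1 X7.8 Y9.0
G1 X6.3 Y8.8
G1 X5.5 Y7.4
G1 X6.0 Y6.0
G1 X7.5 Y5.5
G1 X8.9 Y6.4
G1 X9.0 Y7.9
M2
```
solid part
  facet normal 0.0000 0.0000 -1.0000
    outer loop
      vertex 3.3 13.4 0.0
      vertex 9.5 14.2 0.0
      vertex 14.1 9.9 0.0
    endloop
  endfacet
  facet normal 0.0000 0.0000 -1.0000
    outer loop
      vertex 0.0 7.9 0.0
      vertex 3.3 13.4 0.0
      vertex 14.1 9.9 0.0
    endloop
  endfacet
  facet normal 0.0000 0.0000 -1.0000
    outer loop
      vertex 2.3 2.0 0.0
      vertex 0.0 7.9 0.0
      vertex 14.1 9.9 0.0
    endloop
  endfacet
  facet normal 0.0000 0.0000 -1.0000
    outer loop
      vertex 8.3 0.1 0.0
      vertex 2.3 2.0 0.0
      vertex 14.1 9.9 0.0
    endloop
  endfacet
  facet normal 0.0000 0.0000 -1.0000
    outer loop
      vertex 13.6 3.6 0.0
      vertex 8.3 0.1 0.0
      vertex 14.1 9.9 0.0
    endloop
  endfacet
  facet normal 0.6202 0.6635 0.4185
    outer loop
      vertex 14.1 9.9 0.0
      vertex 9.5 14.2 0.0
      vertex 7.3 7.3 14.2
    endloop
  endfacet
  facet normal -0.1162 0.9003 0.4195
    outer loop
      vertex 9.5 14.2 0.0
      vertex 3.3 13.4 0.0
      vertex 7.3 7.3 14.2
    endloop
  endfacet
  facet normal -0.7783 0.4670 0.4198
    outer loop
      vertex 3.3 13.4 0.0
      vertex 0.0 7.9 0.0
      vertex 7.3 7.3 14.2
    endloop
  endfacet
  facet normal -0.8453 -0.3295 0.4206
    outer loop
      vertex 0.0 7.9 0.0
      vertex 2.3 2.0 0.0
      vertex 7.3 7.3 14.2
    endloop
  endfacet
  facet normal -0.2740 -0.8654 0.4195
    outer loop
      vertex 2.3 2.0 0.0
      vertex 8.3 0.1 0.0
      vertex 7.3 7.3 14.2
    endloop
  endfacet
  facet normal 0.5003 -0.7576 0.4193
    outer loop
      vertex 8.3 0.1 0.0
      vertex 13.6 3.6 0.0
      vertex 7.3 7.3 14.2
    endloop
  endfacet
  facet normal 0.9046 -0.0718 0.4201
    outer loop
      vertex 13.6 3.6 0.0
      vertex 14.1 9.9 0.0
      vertex 7.3 7.3 14.2
    endloop
  endfacet
endsolid part

The G0 Z moves step by Δz≈3.5 mm. The G1 loops shrink linearly with z, so the solid tapers from its base footprint up to z≈14.2. Closing with a flat bottom cap and the tapered top and triangulating gives 12 facets — a regular 7-sided pyramid, base circumscribed radius ≈ 7.3 mm, apex at z ≈ 14.2 mm.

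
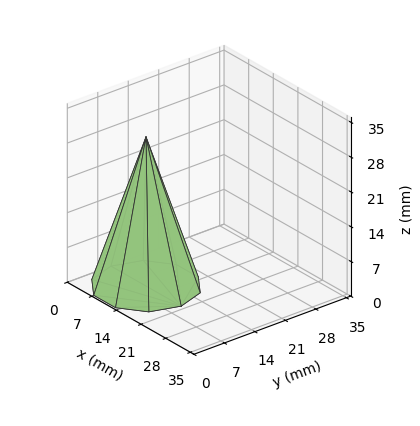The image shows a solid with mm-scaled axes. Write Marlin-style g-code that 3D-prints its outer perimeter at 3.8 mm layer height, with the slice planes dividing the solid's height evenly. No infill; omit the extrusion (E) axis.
Reading the render: the shape is a regular 10-sided pyramid, base circumscribed radius ≈ 10 mm, apex at z ≈ 30 mm (dimensions read to the nearest mm from the axis ticks). For the g-code, the solid's height is divided into equal slices at the stated Δz and each level perimeter traced with G1 moves after a G0 lift.

; perimeter-only toolpath
G21 ; units = mm
G90 ; absolute positioning
G28 ; home
; layer 1
G0 Z3.8
G0 X18.8 Y10.0
G1 X17.1 Y15.2
G1 X12.7 Y18.3
G1 X7.3 Y18.3
G1 X2.9 Y15.2
G1 X1.2 Y10.0
G1 X2.9 Y4.8
G1 X7.3 Y1.7
G1 X12.7 Y1.7
G1 X17.1 Y4.8
G1 X18.8 Y10.0
; layer 2
G0 Z7.5
G0 X17.5 Y10.0
G1 X16.1 Y14.4
G1 X12.3 Y17.1
G1 X7.7 Y17.1
G1 X3.9 Y14.4
G1 X2.5 Y10.0
G1 X3.9 Y5.6
G1 X7.7 Y2.9
G1 X12.3 Y2.9
G1 X16.1 Y5.6
G1 X17.5 Y10.0
; layer 3
G0 Z11.2
G0 X16.2 Y10.0
G1 X15.1 Y13.7
G1 X11.9 Y15.9
G1 X8.1 Y15.9
G1 X4.9 Y13.7
G1 X3.8 Y10.0
G1 X4.9 Y6.3
G1 X8.1 Y4.1
G1 X11.9 Y4.1
G1 X15.1 Y6.3
G1 X16.2 Y10.0
; layer 4
G0 Z15.0
G0 X15.0 Y10.0
G1 X14.1 Y12.9
G1 X11.6 Y14.8
G1 X8.4 Y14.8
G1 X6.0 Y12.9
G1 X5.0 Y10.0
G1 X6.0 Y7.0
G1 X8.4 Y5.2
G1 X11.6 Y5.2
G1 X14.1 Y7.0
G1 X15.0 Y10.0
; layer 5
G0 Z18.8
G0 X13.8 Y10.0
G1 X13.0 Y12.2
G1 X11.2 Y13.6
G1 X8.8 Y13.6
G1 X7.0 Y12.2
G1 X6.2 Y10.0
G1 X7.0 Y7.8
G1 X8.8 Y6.4
G1 X11.2 Y6.4
G1 X13.0 Y7.8
G1 X13.8 Y10.0
; layer 6
G0 Z22.5
G0 X12.5 Y10.0
G1 X12.0 Y11.5
G1 X10.8 Y12.4
G1 X9.2 Y12.4
G1 X8.0 Y11.5
G1 X7.5 Y10.0
G1 X8.0 Y8.5
G1 X9.2 Y7.6
G1 X10.8 Y7.6
G1 X12.0 Y8.5
G1 X12.5 Y10.0
; layer 7
G0 Z26.2
G0 X11.2 Y10.0
G1 X11.0 Y10.7
G1 X10.4 Y11.2
G1 X9.6 Y11.2
G1 X9.0 Y10.7
G1 X8.8 Y10.0
G1 X9.0 Y9.3
G1 X9.6 Y8.8
G1 X10.4 Y8.8
G1 X11.0 Y9.3
G1 X11.2 Y10.0
M2 ; end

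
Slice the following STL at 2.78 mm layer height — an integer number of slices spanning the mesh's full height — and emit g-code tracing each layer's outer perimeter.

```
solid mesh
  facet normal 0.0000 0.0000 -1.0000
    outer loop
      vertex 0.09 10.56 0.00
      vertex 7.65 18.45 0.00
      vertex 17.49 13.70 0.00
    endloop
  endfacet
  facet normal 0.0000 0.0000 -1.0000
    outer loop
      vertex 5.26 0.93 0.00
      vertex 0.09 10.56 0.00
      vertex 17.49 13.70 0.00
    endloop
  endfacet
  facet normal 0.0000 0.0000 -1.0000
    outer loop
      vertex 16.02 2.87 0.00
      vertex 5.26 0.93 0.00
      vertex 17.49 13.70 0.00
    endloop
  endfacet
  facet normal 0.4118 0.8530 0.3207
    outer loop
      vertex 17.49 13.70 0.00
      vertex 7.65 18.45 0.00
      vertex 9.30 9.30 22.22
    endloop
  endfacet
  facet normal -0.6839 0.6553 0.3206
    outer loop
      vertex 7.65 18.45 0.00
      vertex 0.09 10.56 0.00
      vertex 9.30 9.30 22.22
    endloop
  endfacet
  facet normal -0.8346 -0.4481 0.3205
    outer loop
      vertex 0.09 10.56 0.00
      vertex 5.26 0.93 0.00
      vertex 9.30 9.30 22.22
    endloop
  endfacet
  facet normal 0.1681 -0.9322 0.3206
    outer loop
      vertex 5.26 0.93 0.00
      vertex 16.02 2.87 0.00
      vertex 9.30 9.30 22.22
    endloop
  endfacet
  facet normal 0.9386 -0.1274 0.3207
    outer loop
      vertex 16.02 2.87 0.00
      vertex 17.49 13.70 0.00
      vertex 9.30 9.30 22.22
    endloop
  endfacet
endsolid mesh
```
; perimeter-only toolpath
G21 ; units = mm
G90 ; absolute positioning
G28 ; home
; layer 1
G0 Z2.78
G0 X16.47 Y13.15
G1 X7.86 Y17.31
G1 X1.24 Y10.40
G1 X5.77 Y1.98
G1 X15.18 Y3.67
G1 X16.47 Y13.15
; layer 2
G0 Z5.55
G0 X15.44 Y12.60
G1 X8.06 Y16.16
G1 X2.39 Y10.25
G1 X6.27 Y3.02
G1 X14.34 Y4.48
G1 X15.44 Y12.60
; layer 3
G0 Z8.33
G0 X14.42 Y12.05
G1 X8.27 Y15.02
G1 X3.54 Y10.09
G1 X6.78 Y4.07
G1 X13.50 Y5.28
G1 X14.42 Y12.05
; layer 4
G0 Z11.11
G0 X13.39 Y11.50
G1 X8.48 Y13.88
G1 X4.70 Y9.93
G1 X7.28 Y5.12
G1 X12.66 Y6.09
G1 X13.39 Y11.50
; layer 5
G0 Z13.89
G0 X12.37 Y10.95
G1 X8.68 Y12.73
G1 X5.85 Y9.77
G1 X7.79 Y6.16
G1 X11.82 Y6.89
G1 X12.37 Y10.95
; layer 6
G0 Z16.66
G0 X11.35 Y10.40
G1 X8.89 Y11.59
G1 X7.00 Y9.62
G1 X8.29 Y7.21
G1 X10.98 Y7.69
G1 X11.35 Y10.40
; layer 7
G0 Z19.44
G0 X10.32 Y9.85
G1 X9.09 Y10.44
G1 X8.15 Y9.46
G1 X8.80 Y8.25
G1 X10.14 Y8.50
G1 X10.32 Y9.85
M2 ; end

The solid is a regular 5-sided pyramid, base circumscribed radius ≈ 9.3 mm, apex at z ≈ 22.2 mm. Slicing at Δz = 2.78 mm — 8 equal slices spanning the solid's height, so layer i sits at z = i·h/8 — gives 7 non-empty perimeters. Each is a 5-segment closed polygon; G0 lifts to the layer z and rapids to the start vertex, then G1 traces the edges. The cross-section shrinks linearly with z (the slice at the apex is degenerate and omitted).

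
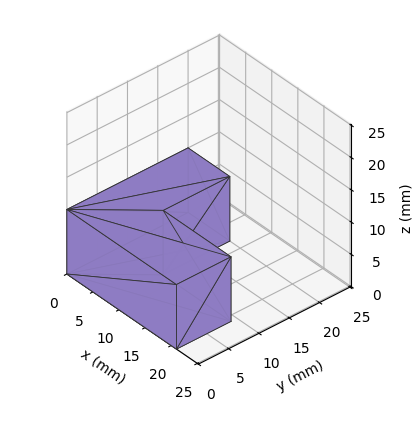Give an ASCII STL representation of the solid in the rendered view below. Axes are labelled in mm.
Reading the render: the shape is an L-shaped prism: outer 21 × 20 mm, arm thicknesses ≈ 9 mm (horizontal) and 8 mm (vertical), extruded 10 mm in z (dimensions read to the nearest mm from the axis ticks). For the STL, each face is triangulated and given an outward normal.

solid part
  facet normal 0.0000 0.0000 -1.0000
    outer loop
      vertex 21.0 9.0 0.0
      vertex 21.0 0.0 0.0
      vertex 0.0 0.0 0.0
    endloop
  endfacet
  facet normal 0.0000 0.0000 -1.0000
    outer loop
      vertex 8.0 9.0 0.0
      vertex 21.0 9.0 0.0
      vertex 0.0 0.0 0.0
    endloop
  endfacet
  facet normal 0.0000 0.0000 -1.0000
    outer loop
      vertex 8.0 20.0 0.0
      vertex 8.0 9.0 0.0
      vertex 0.0 0.0 0.0
    endloop
  endfacet
  facet normal 0.0000 0.0000 -1.0000
    outer loop
      vertex 0.0 20.0 0.0
      vertex 8.0 20.0 0.0
      vertex 0.0 0.0 0.0
    endloop
  endfacet
  facet normal 0.0000 0.0000 1.0000
    outer loop
      vertex 0.0 0.0 10.0
      vertex 21.0 0.0 10.0
      vertex 21.0 9.0 10.0
    endloop
  endfacet
  facet normal 0.0000 0.0000 1.0000
    outer loop
      vertex 0.0 0.0 10.0
      vertex 21.0 9.0 10.0
      vertex 8.0 9.0 10.0
    endloop
  endfacet
  facet normal 0.0000 0.0000 1.0000
    outer loop
      vertex 0.0 0.0 10.0
      vertex 8.0 9.0 10.0
      vertex 8.0 20.0 10.0
    endloop
  endfacet
  facet normal 0.0000 0.0000 1.0000
    outer loop
      vertex 0.0 0.0 10.0
      vertex 8.0 20.0 10.0
      vertex 0.0 20.0 10.0
    endloop
  endfacet
  facet normal 0.0000 -1.0000 0.0000
    outer loop
      vertex 0.0 0.0 0.0
      vertex 21.0 0.0 0.0
      vertex 21.0 0.0 10.0
    endloop
  endfacet
  facet normal 0.0000 -1.0000 0.0000
    outer loop
      vertex 0.0 0.0 0.0
      vertex 21.0 0.0 10.0
      vertex 0.0 0.0 10.0
    endloop
  endfacet
  facet normal 1.0000 0.0000 0.0000
    outer loop
      vertex 21.0 0.0 0.0
      vertex 21.0 9.0 0.0
      vertex 21.0 9.0 10.0
    endloop
  endfacet
  facet normal 1.0000 0.0000 0.0000
    outer loop
      vertex 21.0 0.0 0.0
      vertex 21.0 9.0 10.0
      vertex 21.0 0.0 10.0
    endloop
  endfacet
  facet normal 0.0000 1.0000 0.0000
    outer loop
      vertex 21.0 9.0 0.0
      vertex 8.0 9.0 0.0
      vertex 8.0 9.0 10.0
    endloop
  endfacet
  facet normal 0.0000 1.0000 0.0000
    outer loop
      vertex 21.0 9.0 0.0
      vertex 8.0 9.0 10.0
      vertex 21.0 9.0 10.0
    endloop
  endfacet
  facet normal 1.0000 0.0000 0.0000
    outer loop
      vertex 8.0 9.0 0.0
      vertex 8.0 20.0 0.0
      vertex 8.0 20.0 10.0
    endloop
  endfacet
  facet normal 1.0000 0.0000 0.0000
    outer loop
      vertex 8.0 9.0 0.0
      vertex 8.0 20.0 10.0
      vertex 8.0 9.0 10.0
    endloop
  endfacet
  facet normal 0.0000 1.0000 0.0000
    outer loop
      vertex 8.0 20.0 0.0
      vertex 0.0 20.0 0.0
      vertex 0.0 20.0 10.0
    endloop
  endfacet
  facet normal 0.0000 1.0000 0.0000
    outer loop
      vertex 8.0 20.0 0.0
      vertex 0.0 20.0 10.0
      vertex 8.0 20.0 10.0
    endloop
  endfacet
  facet normal -1.0000 0.0000 0.0000
    outer loop
      vertex 0.0 20.0 0.0
      vertex 0.0 0.0 0.0
      vertex 0.0 0.0 10.0
    endloop
  endfacet
  facet normal -1.0000 0.0000 0.0000
    outer loop
      vertex 0.0 20.0 0.0
      vertex 0.0 0.0 10.0
      vertex 0.0 20.0 10.0
    endloop
  endfacet
endsolid part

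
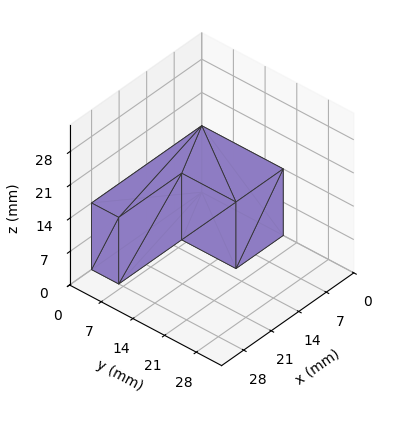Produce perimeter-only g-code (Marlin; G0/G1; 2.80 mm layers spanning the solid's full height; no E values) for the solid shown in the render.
Reading the render: the shape is an L-shaped prism: outer 28 × 18 mm, arm thicknesses ≈ 6 mm (horizontal) and 12 mm (vertical), extruded 14 mm in z (dimensions read to the nearest mm from the axis ticks). For the g-code, the solid's height is divided into equal slices at the stated Δz and each level perimeter traced with G1 moves after a G0 lift.

; perimeter-only toolpath
G21 ; units = mm
G90 ; absolute positioning
G28 ; home
; layer 1
G0 Z2.80
G0 X0.00 Y0.00
G1 X28.00 Y0.00
G1 X28.00 Y6.00
G1 X12.00 Y6.00
G1 X12.00 Y18.00
G1 X0.00 Y18.00
G1 X0.00 Y0.00
; layer 2
G0 Z5.60
G0 X0.00 Y0.00
G1 X28.00 Y0.00
G1 X28.00 Y6.00
G1 X12.00 Y6.00
G1 X12.00 Y18.00
G1 X0.00 Y18.00
G1 X0.00 Y0.00
; layer 3
G0 Z8.40
G0 X0.00 Y0.00
G1 X28.00 Y0.00
G1 X28.00 Y6.00
G1 X12.00 Y6.00
G1 X12.00 Y18.00
G1 X0.00 Y18.00
G1 X0.00 Y0.00
; layer 4
G0 Z11.20
G0 X0.00 Y0.00
G1 X28.00 Y0.00
G1 X28.00 Y6.00
G1 X12.00 Y6.00
G1 X12.00 Y18.00
G1 X0.00 Y18.00
G1 X0.00 Y0.00
; layer 5
G0 Z14.00
G0 X0.00 Y0.00
G1 X28.00 Y0.00
G1 X28.00 Y6.00
G1 X12.00 Y6.00
G1 X12.00 Y18.00
G1 X0.00 Y18.00
G1 X0.00 Y0.00
M2 ; end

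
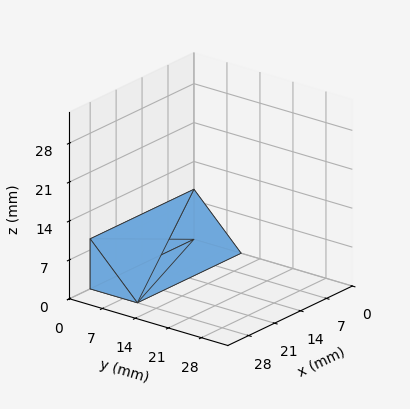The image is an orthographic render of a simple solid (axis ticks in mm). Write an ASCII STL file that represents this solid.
Reading the render: the shape is a wedge (ramp): 28 × 10 mm base, rising to 9 mm along the y=0 edge and sloping linearly to z=0 at y=10 (dimensions read to the nearest mm from the axis ticks). For the STL, each face is triangulated and given an outward normal.

solid part
  facet normal 0.0000 0.0000 -1.0000
    outer loop
      vertex 28.000 10.000 0.000
      vertex 28.000 0.000 0.000
      vertex 0.000 0.000 0.000
    endloop
  endfacet
  facet normal 0.0000 0.0000 -1.0000
    outer loop
      vertex 0.000 10.000 0.000
      vertex 28.000 10.000 0.000
      vertex 0.000 0.000 0.000
    endloop
  endfacet
  facet normal 0.0000 -1.0000 0.0000
    outer loop
      vertex 0.000 0.000 0.000
      vertex 28.000 0.000 0.000
      vertex 28.000 0.000 9.000
    endloop
  endfacet
  facet normal 0.0000 -1.0000 0.0000
    outer loop
      vertex 0.000 0.000 0.000
      vertex 28.000 0.000 9.000
      vertex 0.000 0.000 9.000
    endloop
  endfacet
  facet normal 0.0000 0.6690 0.7433
    outer loop
      vertex 0.000 0.000 9.000
      vertex 28.000 0.000 9.000
      vertex 28.000 10.000 0.000
    endloop
  endfacet
  facet normal 0.0000 0.6690 0.7433
    outer loop
      vertex 0.000 0.000 9.000
      vertex 28.000 10.000 0.000
      vertex 0.000 10.000 0.000
    endloop
  endfacet
  facet normal -1.0000 0.0000 0.0000
    outer loop
      vertex 0.000 0.000 9.000
      vertex 0.000 10.000 0.000
      vertex 0.000 0.000 0.000
    endloop
  endfacet
  facet normal 1.0000 0.0000 0.0000
    outer loop
      vertex 28.000 0.000 0.000
      vertex 28.000 10.000 0.000
      vertex 28.000 0.000 9.000
    endloop
  endfacet
endsolid part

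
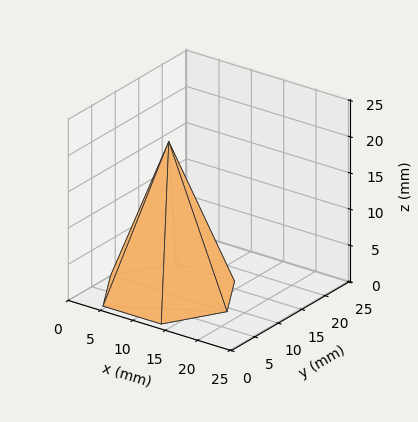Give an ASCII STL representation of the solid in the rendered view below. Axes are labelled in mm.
Reading the render: the shape is a regular 6-sided pyramid, base circumscribed radius ≈ 9 mm, apex at z ≈ 21 mm (dimensions read to the nearest mm from the axis ticks). For the STL, each face is triangulated and given an outward normal.

solid part
  facet normal 0.0000 0.0000 -1.0000
    outer loop
      vertex 4.500 16.794 0.000
      vertex 13.500 16.794 0.000
      vertex 18.000 9.000 0.000
    endloop
  endfacet
  facet normal 0.0000 0.0000 -1.0000
    outer loop
      vertex 0.000 9.000 0.000
      vertex 4.500 16.794 0.000
      vertex 18.000 9.000 0.000
    endloop
  endfacet
  facet normal 0.0000 0.0000 -1.0000
    outer loop
      vertex 4.500 1.206 0.000
      vertex 0.000 9.000 0.000
      vertex 18.000 9.000 0.000
    endloop
  endfacet
  facet normal 0.0000 0.0000 -1.0000
    outer loop
      vertex 13.500 1.206 0.000
      vertex 4.500 1.206 0.000
      vertex 18.000 9.000 0.000
    endloop
  endfacet
  facet normal 0.8119 0.4688 0.3480
    outer loop
      vertex 18.000 9.000 0.000
      vertex 13.500 16.794 0.000
      vertex 9.000 9.000 21.000
    endloop
  endfacet
  facet normal 0.0000 0.9375 0.3480
    outer loop
      vertex 13.500 16.794 0.000
      vertex 4.500 16.794 0.000
      vertex 9.000 9.000 21.000
    endloop
  endfacet
  facet normal -0.8119 0.4688 0.3480
    outer loop
      vertex 4.500 16.794 0.000
      vertex 0.000 9.000 0.000
      vertex 9.000 9.000 21.000
    endloop
  endfacet
  facet normal -0.8119 -0.4688 0.3480
    outer loop
      vertex 0.000 9.000 0.000
      vertex 4.500 1.206 0.000
      vertex 9.000 9.000 21.000
    endloop
  endfacet
  facet normal 0.0000 -0.9375 0.3480
    outer loop
      vertex 4.500 1.206 0.000
      vertex 13.500 1.206 0.000
      vertex 9.000 9.000 21.000
    endloop
  endfacet
  facet normal 0.8119 -0.4688 0.3480
    outer loop
      vertex 13.500 1.206 0.000
      vertex 18.000 9.000 0.000
      vertex 9.000 9.000 21.000
    endloop
  endfacet
endsolid part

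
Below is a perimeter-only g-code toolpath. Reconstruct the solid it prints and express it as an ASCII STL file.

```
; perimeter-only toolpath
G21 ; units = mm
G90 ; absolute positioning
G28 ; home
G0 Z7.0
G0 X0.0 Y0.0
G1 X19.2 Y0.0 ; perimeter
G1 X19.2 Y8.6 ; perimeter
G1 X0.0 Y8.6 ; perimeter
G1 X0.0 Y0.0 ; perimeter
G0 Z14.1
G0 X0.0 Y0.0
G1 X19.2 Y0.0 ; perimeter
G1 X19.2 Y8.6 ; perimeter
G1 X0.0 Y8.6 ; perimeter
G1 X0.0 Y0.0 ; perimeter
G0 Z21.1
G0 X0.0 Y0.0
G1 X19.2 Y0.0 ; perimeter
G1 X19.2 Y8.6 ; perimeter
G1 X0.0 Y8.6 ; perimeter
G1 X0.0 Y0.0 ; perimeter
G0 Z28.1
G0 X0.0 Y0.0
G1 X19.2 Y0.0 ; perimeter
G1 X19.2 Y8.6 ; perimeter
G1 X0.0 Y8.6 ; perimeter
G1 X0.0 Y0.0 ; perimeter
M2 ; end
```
solid part
  facet normal 0.0000 0.0000 -1.0000
    outer loop
      vertex 19.2 8.6 0.0
      vertex 19.2 0.0 0.0
      vertex 0.0 0.0 0.0
    endloop
  endfacet
  facet normal 0.0000 0.0000 -1.0000
    outer loop
      vertex 0.0 8.6 0.0
      vertex 19.2 8.6 0.0
      vertex 0.0 0.0 0.0
    endloop
  endfacet
  facet normal 0.0000 0.0000 1.0000
    outer loop
      vertex 0.0 0.0 28.1
      vertex 19.2 0.0 28.1
      vertex 19.2 8.6 28.1
    endloop
  endfacet
  facet normal 0.0000 0.0000 1.0000
    outer loop
      vertex 0.0 0.0 28.1
      vertex 19.2 8.6 28.1
      vertex 0.0 8.6 28.1
    endloop
  endfacet
  facet normal 0.0000 -1.0000 0.0000
    outer loop
      vertex 0.0 0.0 0.0
      vertex 19.2 0.0 0.0
      vertex 19.2 0.0 28.1
    endloop
  endfacet
  facet normal 0.0000 -1.0000 0.0000
    outer loop
      vertex 0.0 0.0 0.0
      vertex 19.2 0.0 28.1
      vertex 0.0 0.0 28.1
    endloop
  endfacet
  facet normal 0.0000 1.0000 0.0000
    outer loop
      vertex 19.2 8.6 28.1
      vertex 19.2 8.6 0.0
      vertex 0.0 8.6 0.0
    endloop
  endfacet
  facet normal 0.0000 1.0000 0.0000
    outer loop
      vertex 0.0 8.6 28.1
      vertex 19.2 8.6 28.1
      vertex 0.0 8.6 0.0
    endloop
  endfacet
  facet normal -1.0000 0.0000 0.0000
    outer loop
      vertex 0.0 8.6 28.1
      vertex 0.0 8.6 0.0
      vertex 0.0 0.0 0.0
    endloop
  endfacet
  facet normal -1.0000 0.0000 0.0000
    outer loop
      vertex 0.0 0.0 28.1
      vertex 0.0 8.6 28.1
      vertex 0.0 0.0 0.0
    endloop
  endfacet
  facet normal 1.0000 0.0000 0.0000
    outer loop
      vertex 19.2 0.0 0.0
      vertex 19.2 8.6 0.0
      vertex 19.2 8.6 28.1
    endloop
  endfacet
  facet normal 1.0000 0.0000 0.0000
    outer loop
      vertex 19.2 0.0 0.0
      vertex 19.2 8.6 28.1
      vertex 19.2 0.0 28.1
    endloop
  endfacet
endsolid part

The G0 Z moves step by Δz≈7.0 mm. Every layer's G1 loop is the same polygon, so the solid is a straight extrusion of it from z=0 to z≈28.1. Closing with flat bottom and top caps and triangulating gives 12 facets — a rectangular box, roughly 19.2 × 8.6 mm footprint and 28.1 mm tall.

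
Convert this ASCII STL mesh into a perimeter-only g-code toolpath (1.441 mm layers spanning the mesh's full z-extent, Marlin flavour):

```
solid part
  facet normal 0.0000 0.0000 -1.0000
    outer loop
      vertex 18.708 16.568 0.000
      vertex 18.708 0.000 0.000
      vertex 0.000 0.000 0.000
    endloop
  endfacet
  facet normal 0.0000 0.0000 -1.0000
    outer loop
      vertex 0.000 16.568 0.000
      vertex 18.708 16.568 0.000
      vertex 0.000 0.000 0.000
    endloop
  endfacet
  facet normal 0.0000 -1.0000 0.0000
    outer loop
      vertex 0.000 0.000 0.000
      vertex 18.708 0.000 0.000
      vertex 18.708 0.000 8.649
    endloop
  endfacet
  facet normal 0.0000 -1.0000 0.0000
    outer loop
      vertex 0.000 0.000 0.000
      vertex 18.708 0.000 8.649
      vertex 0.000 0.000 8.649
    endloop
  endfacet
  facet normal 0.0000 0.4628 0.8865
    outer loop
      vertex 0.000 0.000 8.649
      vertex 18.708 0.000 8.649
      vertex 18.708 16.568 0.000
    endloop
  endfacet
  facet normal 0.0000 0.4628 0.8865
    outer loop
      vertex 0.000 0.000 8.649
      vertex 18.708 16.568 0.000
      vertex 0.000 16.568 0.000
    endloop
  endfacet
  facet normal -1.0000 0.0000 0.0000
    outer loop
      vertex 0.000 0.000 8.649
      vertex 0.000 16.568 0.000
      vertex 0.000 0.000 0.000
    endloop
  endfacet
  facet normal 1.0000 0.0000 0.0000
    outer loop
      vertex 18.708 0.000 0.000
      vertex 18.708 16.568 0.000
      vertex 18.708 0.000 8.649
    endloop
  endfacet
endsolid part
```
; perimeter-only toolpath
G21 ; units = mm
G90 ; absolute positioning
G28 ; home
; layer 1
G0 Z1.441
G0 X0.000 Y0.000
G1 X18.708 Y0.000
G1 X18.708 Y13.807
G1 X0.000 Y13.807
G1 X0.000 Y0.000
; layer 2
G0 Z2.883
G0 X0.000 Y0.000
G1 X18.708 Y0.000
G1 X18.708 Y11.045
G1 X0.000 Y11.045
G1 X0.000 Y0.000
; layer 3
G0 Z4.324
G0 X0.000 Y0.000
G1 X18.708 Y0.000
G1 X18.708 Y8.284
G1 X0.000 Y8.284
G1 X0.000 Y0.000
; layer 4
G0 Z5.766
G0 X0.000 Y0.000
G1 X18.708 Y0.000
G1 X18.708 Y5.523
G1 X0.000 Y5.523
G1 X0.000 Y0.000
; layer 5
G0 Z7.207
G0 X0.000 Y0.000
G1 X18.708 Y0.000
G1 X18.708 Y2.761
G1 X0.000 Y2.761
G1 X0.000 Y0.000
M2 ; end

The solid is a wedge (ramp): 18.7 × 16.6 mm base, rising to 8.65 mm along the y=0 edge and sloping linearly to z=0 at y=16.6. Slicing at Δz = 1.441 mm — 6 equal slices spanning the solid's height, so layer i sits at z = i·h/6 — gives 5 non-empty perimeters. Each is a 4-segment closed polygon; G0 lifts to the layer z and rapids to the start vertex, then G1 traces the edges. The cross-section shrinks linearly with z (the slice at the apex is degenerate and omitted).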